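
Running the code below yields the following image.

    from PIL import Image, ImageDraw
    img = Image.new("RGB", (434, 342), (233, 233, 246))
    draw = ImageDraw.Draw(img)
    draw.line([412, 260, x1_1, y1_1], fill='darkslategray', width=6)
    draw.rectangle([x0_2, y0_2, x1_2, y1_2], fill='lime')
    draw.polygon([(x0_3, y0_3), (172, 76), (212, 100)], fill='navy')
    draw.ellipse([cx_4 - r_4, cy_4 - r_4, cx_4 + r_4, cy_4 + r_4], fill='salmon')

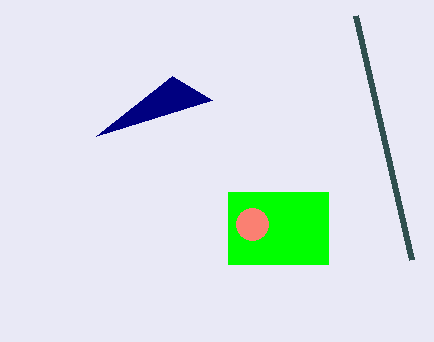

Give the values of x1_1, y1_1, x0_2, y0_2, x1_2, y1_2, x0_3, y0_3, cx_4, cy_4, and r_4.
x1_1 = 356
y1_1 = 16
x0_2 = 228
y0_2 = 192
x1_2 = 328
y1_2 = 264
x0_3 = 96
y0_3 = 136
cx_4 = 252
cy_4 = 224
r_4 = 16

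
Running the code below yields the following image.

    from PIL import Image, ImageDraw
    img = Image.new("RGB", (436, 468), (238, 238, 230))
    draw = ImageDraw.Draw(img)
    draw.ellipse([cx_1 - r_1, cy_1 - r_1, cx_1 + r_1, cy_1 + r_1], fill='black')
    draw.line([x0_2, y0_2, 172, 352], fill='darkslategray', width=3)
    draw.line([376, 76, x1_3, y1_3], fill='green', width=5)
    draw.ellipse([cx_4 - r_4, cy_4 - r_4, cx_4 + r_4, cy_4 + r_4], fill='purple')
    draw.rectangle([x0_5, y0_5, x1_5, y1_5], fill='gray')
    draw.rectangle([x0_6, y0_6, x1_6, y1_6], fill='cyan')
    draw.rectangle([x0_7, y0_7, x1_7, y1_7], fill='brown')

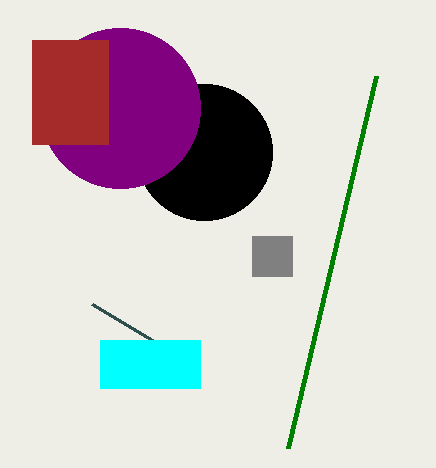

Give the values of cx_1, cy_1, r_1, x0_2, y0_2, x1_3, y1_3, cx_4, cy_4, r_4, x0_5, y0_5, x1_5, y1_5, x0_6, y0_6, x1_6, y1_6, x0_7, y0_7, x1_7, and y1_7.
cx_1 = 204; cy_1 = 152; r_1 = 68; x0_2 = 92; y0_2 = 304; x1_3 = 288; y1_3 = 448; cx_4 = 120; cy_4 = 108; r_4 = 80; x0_5 = 252; y0_5 = 236; x1_5 = 292; y1_5 = 276; x0_6 = 100; y0_6 = 340; x1_6 = 200; y1_6 = 388; x0_7 = 32; y0_7 = 40; x1_7 = 108; y1_7 = 144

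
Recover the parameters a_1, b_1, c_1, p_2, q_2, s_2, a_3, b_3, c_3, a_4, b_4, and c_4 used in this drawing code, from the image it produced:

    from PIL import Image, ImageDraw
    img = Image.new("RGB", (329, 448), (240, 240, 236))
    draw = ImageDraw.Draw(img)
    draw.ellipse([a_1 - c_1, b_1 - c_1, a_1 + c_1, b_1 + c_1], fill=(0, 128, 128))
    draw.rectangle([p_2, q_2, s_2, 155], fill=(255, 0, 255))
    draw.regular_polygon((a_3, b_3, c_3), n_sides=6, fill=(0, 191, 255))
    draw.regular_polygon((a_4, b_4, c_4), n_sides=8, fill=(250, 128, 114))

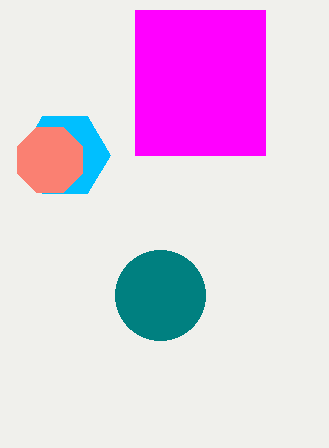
a_1 = 160; b_1 = 295; c_1 = 45; p_2 = 135; q_2 = 10; s_2 = 265; a_3 = 65; b_3 = 155; c_3 = 45; a_4 = 50; b_4 = 160; c_4 = 35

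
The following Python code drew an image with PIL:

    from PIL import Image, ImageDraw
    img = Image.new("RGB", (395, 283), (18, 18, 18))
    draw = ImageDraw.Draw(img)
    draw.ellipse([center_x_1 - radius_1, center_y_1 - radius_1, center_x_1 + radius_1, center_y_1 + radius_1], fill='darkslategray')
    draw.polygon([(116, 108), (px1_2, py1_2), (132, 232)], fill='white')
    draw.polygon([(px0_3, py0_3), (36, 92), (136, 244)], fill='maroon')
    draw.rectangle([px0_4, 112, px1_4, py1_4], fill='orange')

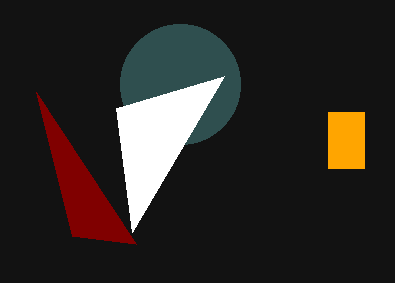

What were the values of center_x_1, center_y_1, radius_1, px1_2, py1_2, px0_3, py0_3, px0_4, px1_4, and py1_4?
center_x_1 = 180
center_y_1 = 84
radius_1 = 60
px1_2 = 224
py1_2 = 76
px0_3 = 72
py0_3 = 236
px0_4 = 328
px1_4 = 364
py1_4 = 168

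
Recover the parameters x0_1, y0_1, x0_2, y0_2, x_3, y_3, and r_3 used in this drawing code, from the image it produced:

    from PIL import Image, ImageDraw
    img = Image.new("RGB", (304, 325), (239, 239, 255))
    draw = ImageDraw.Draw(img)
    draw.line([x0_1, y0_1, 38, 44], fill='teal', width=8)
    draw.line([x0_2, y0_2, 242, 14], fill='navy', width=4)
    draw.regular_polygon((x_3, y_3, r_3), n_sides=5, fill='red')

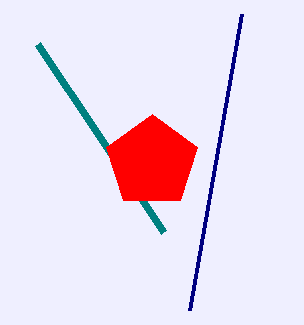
x0_1 = 164
y0_1 = 232
x0_2 = 190
y0_2 = 310
x_3 = 152
y_3 = 162
r_3 = 48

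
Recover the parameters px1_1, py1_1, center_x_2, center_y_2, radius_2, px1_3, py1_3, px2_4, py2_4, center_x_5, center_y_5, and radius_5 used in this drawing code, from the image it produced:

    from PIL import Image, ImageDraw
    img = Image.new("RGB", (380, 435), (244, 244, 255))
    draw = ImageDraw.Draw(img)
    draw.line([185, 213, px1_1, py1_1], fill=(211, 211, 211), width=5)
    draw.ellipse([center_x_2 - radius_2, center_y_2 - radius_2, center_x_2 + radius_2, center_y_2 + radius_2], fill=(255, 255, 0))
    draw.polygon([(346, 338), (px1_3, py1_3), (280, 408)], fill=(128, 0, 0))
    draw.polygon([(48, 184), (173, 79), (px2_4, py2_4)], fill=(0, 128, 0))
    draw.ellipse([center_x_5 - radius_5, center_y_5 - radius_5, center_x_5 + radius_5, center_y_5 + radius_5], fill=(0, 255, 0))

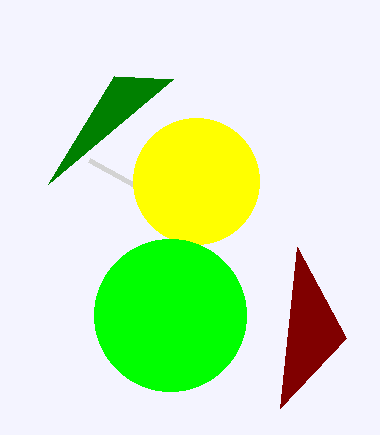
px1_1 = 89, py1_1 = 160, center_x_2 = 196, center_y_2 = 181, radius_2 = 63, px1_3 = 297, py1_3 = 247, px2_4 = 114, py2_4 = 76, center_x_5 = 170, center_y_5 = 315, radius_5 = 76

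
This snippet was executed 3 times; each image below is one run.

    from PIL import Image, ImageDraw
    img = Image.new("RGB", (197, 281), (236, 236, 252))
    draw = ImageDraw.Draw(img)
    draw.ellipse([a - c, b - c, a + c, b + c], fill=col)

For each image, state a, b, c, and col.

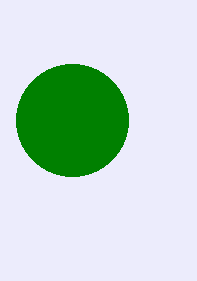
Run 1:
a = 72
b = 120
c = 56
col = 'green'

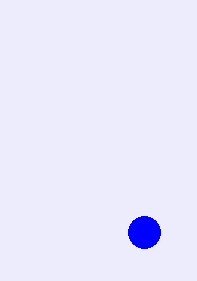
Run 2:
a = 144; b = 232; c = 16; col = 'blue'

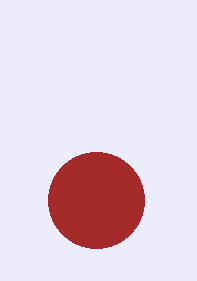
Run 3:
a = 96; b = 200; c = 48; col = 'brown'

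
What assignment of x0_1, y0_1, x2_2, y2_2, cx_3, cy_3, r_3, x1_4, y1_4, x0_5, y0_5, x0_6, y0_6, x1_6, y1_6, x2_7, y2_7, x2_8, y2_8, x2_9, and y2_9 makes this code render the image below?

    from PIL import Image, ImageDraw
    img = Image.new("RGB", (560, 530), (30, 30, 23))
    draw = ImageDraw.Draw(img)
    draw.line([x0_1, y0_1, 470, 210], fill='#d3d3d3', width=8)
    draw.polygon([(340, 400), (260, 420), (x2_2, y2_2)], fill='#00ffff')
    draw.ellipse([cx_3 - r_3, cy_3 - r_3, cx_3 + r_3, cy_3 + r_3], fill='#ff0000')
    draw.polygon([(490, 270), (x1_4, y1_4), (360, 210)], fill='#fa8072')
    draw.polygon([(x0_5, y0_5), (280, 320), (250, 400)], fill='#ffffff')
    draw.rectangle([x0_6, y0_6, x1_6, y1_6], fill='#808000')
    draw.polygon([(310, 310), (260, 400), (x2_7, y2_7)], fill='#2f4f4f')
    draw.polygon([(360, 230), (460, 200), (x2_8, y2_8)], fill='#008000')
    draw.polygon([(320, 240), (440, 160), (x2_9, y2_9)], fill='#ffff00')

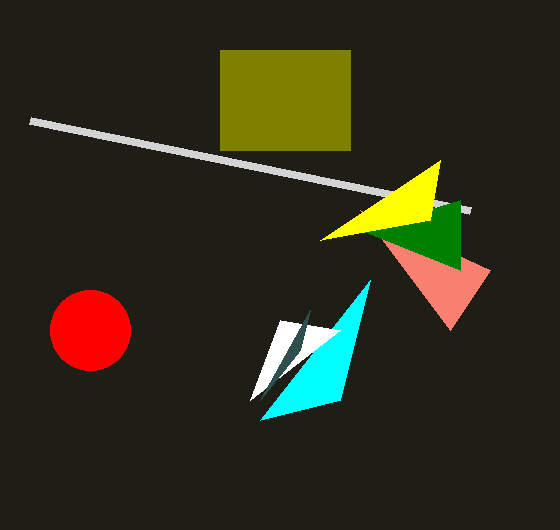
x0_1 = 30; y0_1 = 120; x2_2 = 370; y2_2 = 280; cx_3 = 90; cy_3 = 330; r_3 = 40; x1_4 = 450; y1_4 = 330; x0_5 = 340; y0_5 = 330; x0_6 = 220; y0_6 = 50; x1_6 = 350; y1_6 = 150; x2_7 = 300; y2_7 = 350; x2_8 = 460; y2_8 = 270; x2_9 = 430; y2_9 = 220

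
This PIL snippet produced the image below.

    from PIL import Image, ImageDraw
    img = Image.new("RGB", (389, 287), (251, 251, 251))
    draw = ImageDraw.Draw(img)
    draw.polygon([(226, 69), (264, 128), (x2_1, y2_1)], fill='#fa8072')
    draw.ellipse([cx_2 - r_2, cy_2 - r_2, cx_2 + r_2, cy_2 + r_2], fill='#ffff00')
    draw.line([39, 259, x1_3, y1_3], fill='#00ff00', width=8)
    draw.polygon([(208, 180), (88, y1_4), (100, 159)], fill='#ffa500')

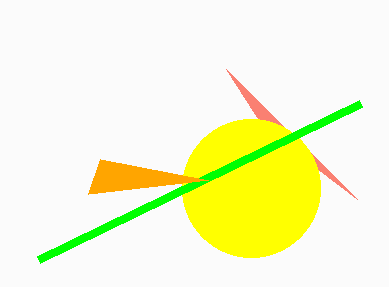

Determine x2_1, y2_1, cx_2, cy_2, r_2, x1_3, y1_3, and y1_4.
x2_1 = 357; y2_1 = 199; cx_2 = 251; cy_2 = 188; r_2 = 69; x1_3 = 361; y1_3 = 103; y1_4 = 194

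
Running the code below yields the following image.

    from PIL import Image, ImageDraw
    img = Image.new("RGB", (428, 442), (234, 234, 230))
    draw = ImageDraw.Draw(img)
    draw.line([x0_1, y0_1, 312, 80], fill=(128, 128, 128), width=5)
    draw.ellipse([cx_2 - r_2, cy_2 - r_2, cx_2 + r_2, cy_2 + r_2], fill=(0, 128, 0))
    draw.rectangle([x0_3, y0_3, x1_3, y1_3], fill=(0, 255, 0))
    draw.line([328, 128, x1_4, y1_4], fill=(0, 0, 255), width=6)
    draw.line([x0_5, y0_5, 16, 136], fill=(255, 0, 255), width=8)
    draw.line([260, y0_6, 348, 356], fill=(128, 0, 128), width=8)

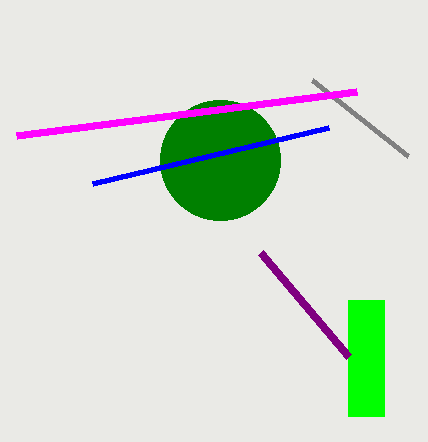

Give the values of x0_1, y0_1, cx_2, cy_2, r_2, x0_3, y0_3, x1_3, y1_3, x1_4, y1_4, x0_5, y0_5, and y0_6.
x0_1 = 408, y0_1 = 156, cx_2 = 220, cy_2 = 160, r_2 = 60, x0_3 = 348, y0_3 = 300, x1_3 = 384, y1_3 = 416, x1_4 = 92, y1_4 = 184, x0_5 = 356, y0_5 = 92, y0_6 = 252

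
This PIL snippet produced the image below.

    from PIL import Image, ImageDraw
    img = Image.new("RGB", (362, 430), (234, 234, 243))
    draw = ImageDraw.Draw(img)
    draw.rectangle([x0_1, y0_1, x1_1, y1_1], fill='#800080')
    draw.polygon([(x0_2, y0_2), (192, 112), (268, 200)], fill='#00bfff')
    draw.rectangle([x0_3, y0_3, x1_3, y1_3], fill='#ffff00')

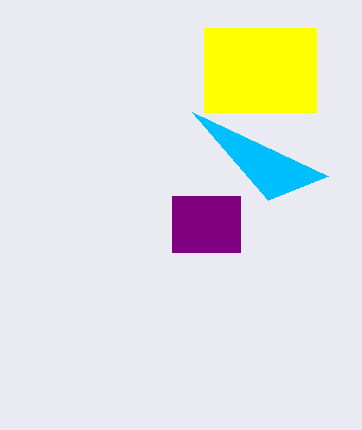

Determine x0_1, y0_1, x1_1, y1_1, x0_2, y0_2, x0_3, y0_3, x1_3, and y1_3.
x0_1 = 172, y0_1 = 196, x1_1 = 240, y1_1 = 252, x0_2 = 328, y0_2 = 176, x0_3 = 204, y0_3 = 28, x1_3 = 316, y1_3 = 112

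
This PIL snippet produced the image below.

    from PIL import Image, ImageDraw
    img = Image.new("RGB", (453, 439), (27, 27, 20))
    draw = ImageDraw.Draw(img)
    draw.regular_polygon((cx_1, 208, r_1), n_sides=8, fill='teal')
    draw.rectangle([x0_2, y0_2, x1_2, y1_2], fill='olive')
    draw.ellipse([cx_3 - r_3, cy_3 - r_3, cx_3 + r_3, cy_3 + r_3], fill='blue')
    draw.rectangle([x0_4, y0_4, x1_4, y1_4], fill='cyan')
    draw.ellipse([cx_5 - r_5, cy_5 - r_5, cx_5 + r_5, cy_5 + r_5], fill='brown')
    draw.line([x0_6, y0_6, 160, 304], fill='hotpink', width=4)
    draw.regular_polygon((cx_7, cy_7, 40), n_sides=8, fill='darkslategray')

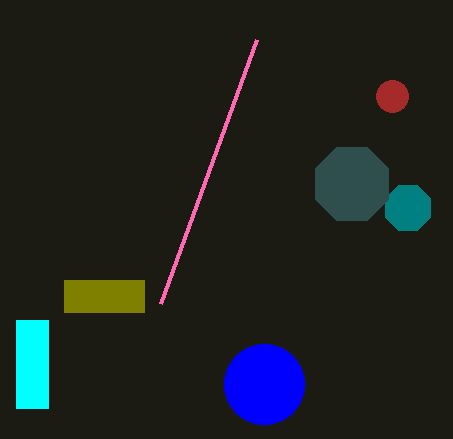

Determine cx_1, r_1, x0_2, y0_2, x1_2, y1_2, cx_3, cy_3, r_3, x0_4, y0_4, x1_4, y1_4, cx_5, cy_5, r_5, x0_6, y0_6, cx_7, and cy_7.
cx_1 = 408; r_1 = 24; x0_2 = 64; y0_2 = 280; x1_2 = 144; y1_2 = 312; cx_3 = 264; cy_3 = 384; r_3 = 40; x0_4 = 16; y0_4 = 320; x1_4 = 48; y1_4 = 408; cx_5 = 392; cy_5 = 96; r_5 = 16; x0_6 = 256; y0_6 = 40; cx_7 = 352; cy_7 = 184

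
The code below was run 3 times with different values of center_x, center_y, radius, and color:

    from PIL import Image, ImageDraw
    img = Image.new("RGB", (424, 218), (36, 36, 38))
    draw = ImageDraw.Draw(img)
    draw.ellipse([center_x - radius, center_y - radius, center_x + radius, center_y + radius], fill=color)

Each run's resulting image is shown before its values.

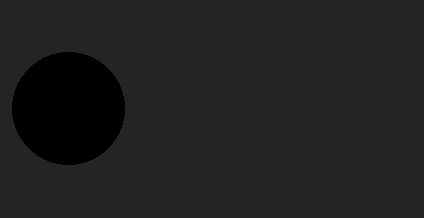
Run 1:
center_x = 68
center_y = 108
radius = 56
color = 'black'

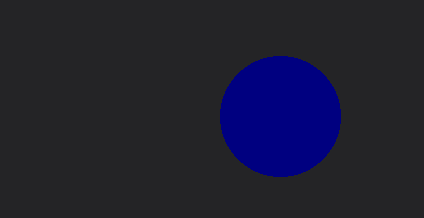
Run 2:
center_x = 280; center_y = 116; radius = 60; color = 'navy'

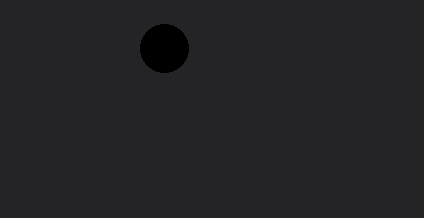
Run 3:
center_x = 164
center_y = 48
radius = 24
color = 'black'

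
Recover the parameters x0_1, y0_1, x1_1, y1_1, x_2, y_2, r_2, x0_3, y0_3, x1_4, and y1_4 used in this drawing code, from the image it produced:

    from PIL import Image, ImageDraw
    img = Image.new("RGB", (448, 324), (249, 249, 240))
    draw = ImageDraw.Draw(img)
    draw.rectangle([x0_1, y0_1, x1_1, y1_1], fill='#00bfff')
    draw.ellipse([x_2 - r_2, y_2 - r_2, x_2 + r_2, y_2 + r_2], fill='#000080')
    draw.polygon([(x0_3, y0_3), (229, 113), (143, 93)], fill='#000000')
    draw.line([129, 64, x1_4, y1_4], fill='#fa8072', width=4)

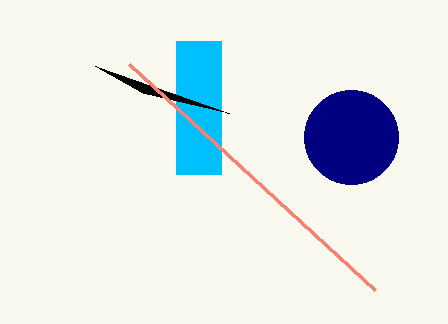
x0_1 = 176, y0_1 = 41, x1_1 = 221, y1_1 = 174, x_2 = 351, y_2 = 137, r_2 = 47, x0_3 = 95, y0_3 = 66, x1_4 = 375, y1_4 = 290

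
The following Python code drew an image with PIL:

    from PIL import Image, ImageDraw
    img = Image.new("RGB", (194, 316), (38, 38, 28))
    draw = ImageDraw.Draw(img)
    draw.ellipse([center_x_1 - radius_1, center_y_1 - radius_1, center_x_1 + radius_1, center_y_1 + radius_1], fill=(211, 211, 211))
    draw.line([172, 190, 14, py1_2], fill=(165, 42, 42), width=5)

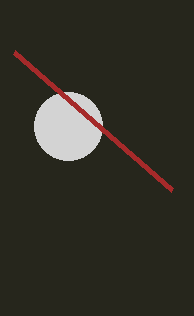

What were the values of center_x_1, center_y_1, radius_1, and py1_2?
center_x_1 = 68, center_y_1 = 126, radius_1 = 34, py1_2 = 52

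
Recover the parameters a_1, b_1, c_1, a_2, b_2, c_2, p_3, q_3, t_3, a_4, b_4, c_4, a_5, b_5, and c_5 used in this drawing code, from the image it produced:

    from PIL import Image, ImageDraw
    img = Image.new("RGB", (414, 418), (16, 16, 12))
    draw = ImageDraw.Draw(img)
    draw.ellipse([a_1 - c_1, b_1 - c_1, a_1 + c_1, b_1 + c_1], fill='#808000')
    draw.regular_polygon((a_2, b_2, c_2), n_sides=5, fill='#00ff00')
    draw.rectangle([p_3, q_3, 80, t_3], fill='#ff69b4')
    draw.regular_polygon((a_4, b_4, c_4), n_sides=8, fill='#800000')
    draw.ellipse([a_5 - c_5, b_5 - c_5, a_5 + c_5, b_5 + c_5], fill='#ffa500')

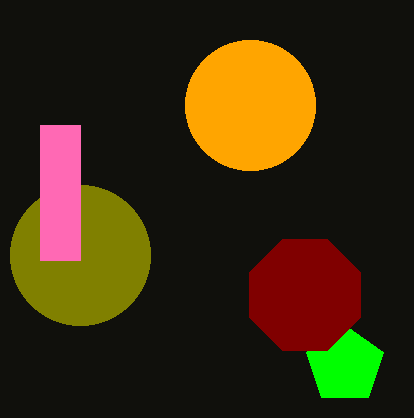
a_1 = 80
b_1 = 255
c_1 = 70
a_2 = 345
b_2 = 365
c_2 = 40
p_3 = 40
q_3 = 125
t_3 = 260
a_4 = 305
b_4 = 295
c_4 = 60
a_5 = 250
b_5 = 105
c_5 = 65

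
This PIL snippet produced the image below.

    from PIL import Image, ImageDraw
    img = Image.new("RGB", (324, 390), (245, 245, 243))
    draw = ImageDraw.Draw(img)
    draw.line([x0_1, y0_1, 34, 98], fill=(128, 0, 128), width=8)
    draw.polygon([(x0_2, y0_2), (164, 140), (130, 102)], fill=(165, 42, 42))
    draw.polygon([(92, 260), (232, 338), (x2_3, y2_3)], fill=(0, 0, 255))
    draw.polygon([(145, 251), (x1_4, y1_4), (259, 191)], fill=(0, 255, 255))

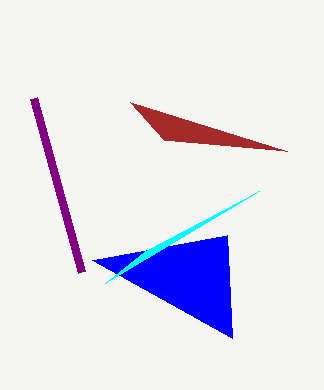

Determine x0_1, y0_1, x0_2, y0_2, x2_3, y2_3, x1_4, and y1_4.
x0_1 = 82; y0_1 = 272; x0_2 = 287; y0_2 = 151; x2_3 = 227; y2_3 = 235; x1_4 = 105; y1_4 = 283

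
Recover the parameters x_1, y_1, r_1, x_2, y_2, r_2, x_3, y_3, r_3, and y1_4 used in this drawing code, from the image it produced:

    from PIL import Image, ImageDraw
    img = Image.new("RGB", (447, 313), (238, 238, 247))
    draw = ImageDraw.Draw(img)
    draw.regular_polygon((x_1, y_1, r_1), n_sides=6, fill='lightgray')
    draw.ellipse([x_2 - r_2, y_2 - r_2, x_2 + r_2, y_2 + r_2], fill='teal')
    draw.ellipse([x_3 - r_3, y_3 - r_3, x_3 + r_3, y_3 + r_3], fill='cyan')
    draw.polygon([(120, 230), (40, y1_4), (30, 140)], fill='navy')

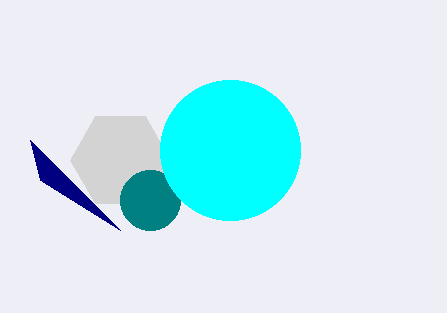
x_1 = 120; y_1 = 160; r_1 = 50; x_2 = 150; y_2 = 200; r_2 = 30; x_3 = 230; y_3 = 150; r_3 = 70; y1_4 = 180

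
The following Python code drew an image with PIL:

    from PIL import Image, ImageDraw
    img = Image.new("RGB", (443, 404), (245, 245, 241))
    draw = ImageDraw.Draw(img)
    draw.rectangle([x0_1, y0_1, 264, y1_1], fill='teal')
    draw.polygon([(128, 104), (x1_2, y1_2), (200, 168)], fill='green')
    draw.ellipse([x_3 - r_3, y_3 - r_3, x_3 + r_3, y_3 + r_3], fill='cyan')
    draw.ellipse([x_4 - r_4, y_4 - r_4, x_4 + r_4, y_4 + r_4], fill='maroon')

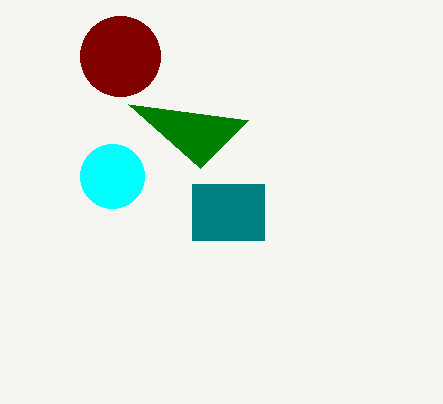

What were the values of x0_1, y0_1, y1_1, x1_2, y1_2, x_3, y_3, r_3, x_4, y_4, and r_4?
x0_1 = 192, y0_1 = 184, y1_1 = 240, x1_2 = 248, y1_2 = 120, x_3 = 112, y_3 = 176, r_3 = 32, x_4 = 120, y_4 = 56, r_4 = 40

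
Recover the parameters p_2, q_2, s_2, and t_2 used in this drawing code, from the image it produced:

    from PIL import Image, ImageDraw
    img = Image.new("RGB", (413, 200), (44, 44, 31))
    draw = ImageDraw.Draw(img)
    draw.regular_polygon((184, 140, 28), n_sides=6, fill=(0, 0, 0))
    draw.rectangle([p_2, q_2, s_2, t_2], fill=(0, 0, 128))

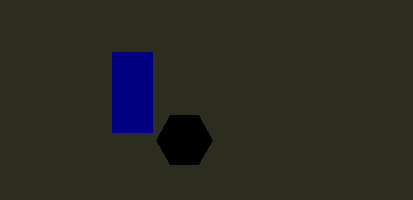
p_2 = 112, q_2 = 52, s_2 = 152, t_2 = 132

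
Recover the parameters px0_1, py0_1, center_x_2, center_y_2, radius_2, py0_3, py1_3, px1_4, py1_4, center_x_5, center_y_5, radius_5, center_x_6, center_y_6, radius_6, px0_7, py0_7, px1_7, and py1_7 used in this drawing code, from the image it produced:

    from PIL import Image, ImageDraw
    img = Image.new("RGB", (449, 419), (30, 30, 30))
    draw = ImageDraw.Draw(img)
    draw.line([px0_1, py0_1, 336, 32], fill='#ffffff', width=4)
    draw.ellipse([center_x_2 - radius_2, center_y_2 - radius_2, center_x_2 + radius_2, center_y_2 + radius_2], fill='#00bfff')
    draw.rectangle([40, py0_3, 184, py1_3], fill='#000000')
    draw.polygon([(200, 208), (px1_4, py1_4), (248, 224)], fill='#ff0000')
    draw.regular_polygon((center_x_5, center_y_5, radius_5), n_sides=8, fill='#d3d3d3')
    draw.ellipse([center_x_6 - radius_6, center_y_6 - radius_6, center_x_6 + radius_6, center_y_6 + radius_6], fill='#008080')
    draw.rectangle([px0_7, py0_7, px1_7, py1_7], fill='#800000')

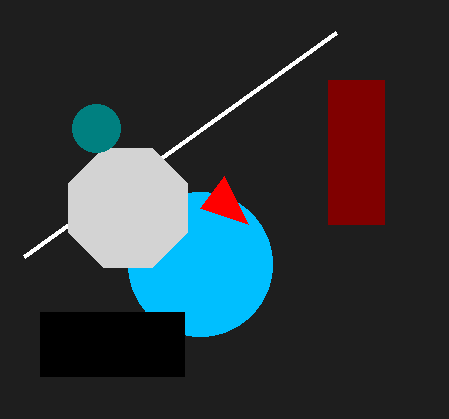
px0_1 = 24
py0_1 = 256
center_x_2 = 200
center_y_2 = 264
radius_2 = 72
py0_3 = 312
py1_3 = 376
px1_4 = 224
py1_4 = 176
center_x_5 = 128
center_y_5 = 208
radius_5 = 64
center_x_6 = 96
center_y_6 = 128
radius_6 = 24
px0_7 = 328
py0_7 = 80
px1_7 = 384
py1_7 = 224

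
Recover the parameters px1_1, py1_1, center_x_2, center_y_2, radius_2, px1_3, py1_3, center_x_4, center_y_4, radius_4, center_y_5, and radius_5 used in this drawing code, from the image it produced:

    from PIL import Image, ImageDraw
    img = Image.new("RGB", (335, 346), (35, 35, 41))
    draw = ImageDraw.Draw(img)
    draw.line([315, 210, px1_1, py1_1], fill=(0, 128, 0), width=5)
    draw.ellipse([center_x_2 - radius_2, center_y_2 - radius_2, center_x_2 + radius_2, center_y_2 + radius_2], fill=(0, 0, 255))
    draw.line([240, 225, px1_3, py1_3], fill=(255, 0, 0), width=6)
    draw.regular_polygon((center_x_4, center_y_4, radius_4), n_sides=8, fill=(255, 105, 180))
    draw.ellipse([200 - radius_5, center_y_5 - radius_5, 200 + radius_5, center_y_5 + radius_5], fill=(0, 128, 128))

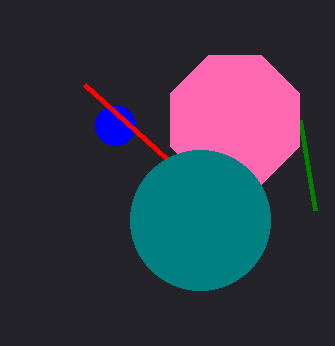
px1_1 = 300
py1_1 = 120
center_x_2 = 115
center_y_2 = 125
radius_2 = 20
px1_3 = 85
py1_3 = 85
center_x_4 = 235
center_y_4 = 120
radius_4 = 70
center_y_5 = 220
radius_5 = 70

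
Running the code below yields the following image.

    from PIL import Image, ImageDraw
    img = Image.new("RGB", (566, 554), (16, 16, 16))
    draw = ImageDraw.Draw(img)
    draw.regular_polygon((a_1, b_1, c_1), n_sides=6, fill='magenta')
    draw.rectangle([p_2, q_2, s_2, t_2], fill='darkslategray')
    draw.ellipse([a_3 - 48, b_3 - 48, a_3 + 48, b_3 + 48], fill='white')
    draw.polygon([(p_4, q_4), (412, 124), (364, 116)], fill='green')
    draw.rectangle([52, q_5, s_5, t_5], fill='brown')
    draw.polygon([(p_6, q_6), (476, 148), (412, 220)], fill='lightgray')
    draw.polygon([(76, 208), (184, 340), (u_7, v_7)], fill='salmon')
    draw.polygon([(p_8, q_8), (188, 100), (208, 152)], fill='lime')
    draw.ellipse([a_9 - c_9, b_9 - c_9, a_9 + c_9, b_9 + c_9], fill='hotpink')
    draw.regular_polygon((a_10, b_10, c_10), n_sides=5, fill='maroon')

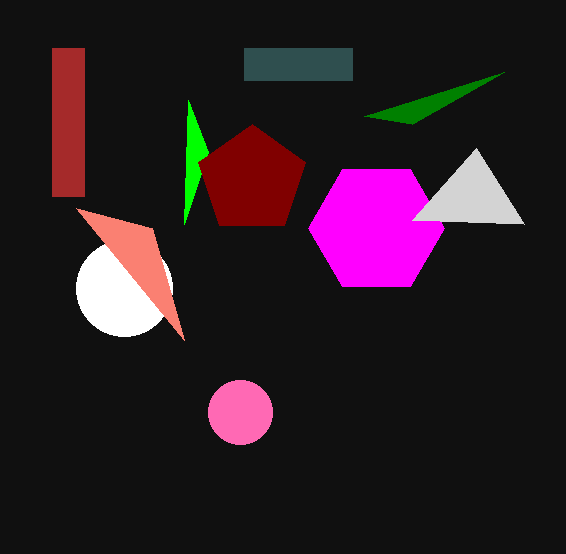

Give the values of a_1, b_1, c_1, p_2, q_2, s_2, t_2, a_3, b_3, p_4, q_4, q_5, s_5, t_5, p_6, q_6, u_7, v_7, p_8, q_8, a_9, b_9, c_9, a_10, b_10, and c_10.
a_1 = 376
b_1 = 228
c_1 = 68
p_2 = 244
q_2 = 48
s_2 = 352
t_2 = 80
a_3 = 124
b_3 = 288
p_4 = 504
q_4 = 72
q_5 = 48
s_5 = 84
t_5 = 196
p_6 = 524
q_6 = 224
u_7 = 152
v_7 = 228
p_8 = 184
q_8 = 224
a_9 = 240
b_9 = 412
c_9 = 32
a_10 = 252
b_10 = 180
c_10 = 56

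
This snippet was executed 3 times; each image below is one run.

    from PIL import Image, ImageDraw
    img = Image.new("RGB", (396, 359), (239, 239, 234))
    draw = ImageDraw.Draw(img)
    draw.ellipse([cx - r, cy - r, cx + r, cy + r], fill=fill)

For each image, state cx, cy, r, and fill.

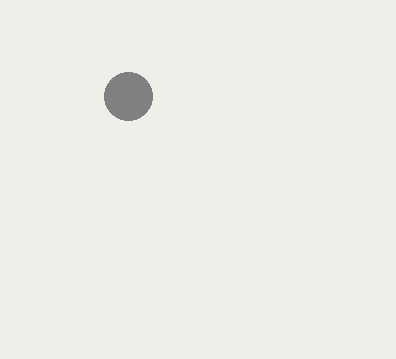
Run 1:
cx = 128, cy = 96, r = 24, fill = 'gray'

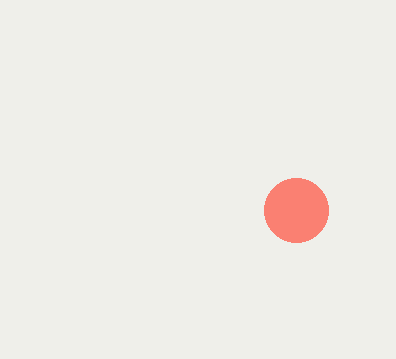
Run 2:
cx = 296; cy = 210; r = 32; fill = 'salmon'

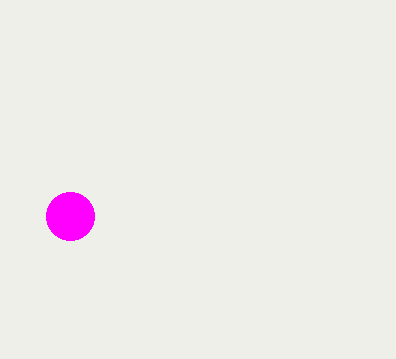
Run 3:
cx = 70
cy = 216
r = 24
fill = 'magenta'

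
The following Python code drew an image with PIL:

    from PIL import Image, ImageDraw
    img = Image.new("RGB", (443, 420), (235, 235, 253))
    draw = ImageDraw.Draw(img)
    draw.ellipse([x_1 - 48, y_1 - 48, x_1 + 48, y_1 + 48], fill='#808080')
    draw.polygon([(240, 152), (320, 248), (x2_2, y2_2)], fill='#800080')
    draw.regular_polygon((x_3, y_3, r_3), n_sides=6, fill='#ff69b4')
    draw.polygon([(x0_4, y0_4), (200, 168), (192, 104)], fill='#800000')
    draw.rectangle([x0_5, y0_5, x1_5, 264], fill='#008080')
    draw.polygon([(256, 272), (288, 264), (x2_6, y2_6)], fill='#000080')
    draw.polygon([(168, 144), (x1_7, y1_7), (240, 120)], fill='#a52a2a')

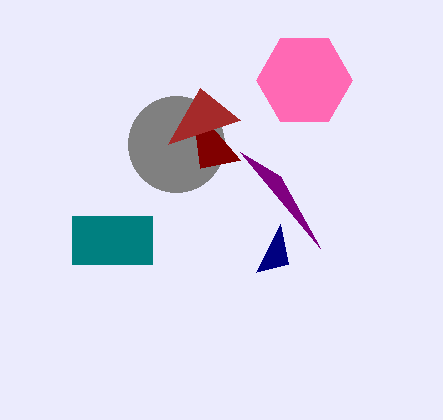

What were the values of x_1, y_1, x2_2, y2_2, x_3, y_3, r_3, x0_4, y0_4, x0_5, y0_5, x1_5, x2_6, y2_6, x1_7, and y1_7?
x_1 = 176, y_1 = 144, x2_2 = 280, y2_2 = 176, x_3 = 304, y_3 = 80, r_3 = 48, x0_4 = 240, y0_4 = 160, x0_5 = 72, y0_5 = 216, x1_5 = 152, x2_6 = 280, y2_6 = 224, x1_7 = 200, y1_7 = 88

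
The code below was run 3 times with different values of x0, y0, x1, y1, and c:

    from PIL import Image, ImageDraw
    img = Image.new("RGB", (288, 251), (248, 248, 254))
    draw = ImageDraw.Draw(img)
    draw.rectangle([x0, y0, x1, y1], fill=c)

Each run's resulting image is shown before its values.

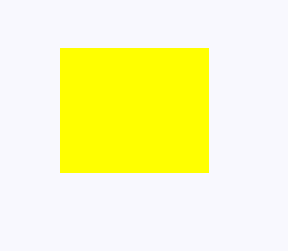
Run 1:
x0 = 60; y0 = 48; x1 = 208; y1 = 172; c = 'yellow'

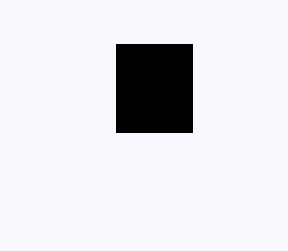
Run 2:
x0 = 116, y0 = 44, x1 = 192, y1 = 132, c = 'black'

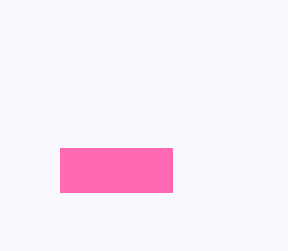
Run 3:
x0 = 60
y0 = 148
x1 = 172
y1 = 192
c = 'hotpink'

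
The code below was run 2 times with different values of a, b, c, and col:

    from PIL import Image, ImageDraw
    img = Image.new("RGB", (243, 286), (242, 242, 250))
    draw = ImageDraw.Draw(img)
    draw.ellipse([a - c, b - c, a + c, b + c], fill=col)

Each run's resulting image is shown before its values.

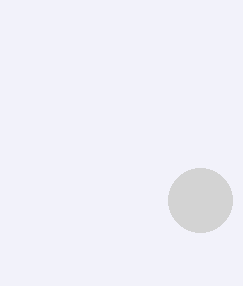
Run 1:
a = 200
b = 200
c = 32
col = 'lightgray'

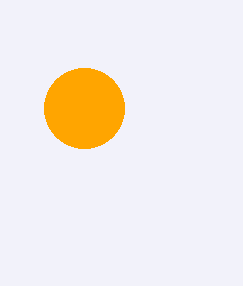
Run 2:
a = 84, b = 108, c = 40, col = 'orange'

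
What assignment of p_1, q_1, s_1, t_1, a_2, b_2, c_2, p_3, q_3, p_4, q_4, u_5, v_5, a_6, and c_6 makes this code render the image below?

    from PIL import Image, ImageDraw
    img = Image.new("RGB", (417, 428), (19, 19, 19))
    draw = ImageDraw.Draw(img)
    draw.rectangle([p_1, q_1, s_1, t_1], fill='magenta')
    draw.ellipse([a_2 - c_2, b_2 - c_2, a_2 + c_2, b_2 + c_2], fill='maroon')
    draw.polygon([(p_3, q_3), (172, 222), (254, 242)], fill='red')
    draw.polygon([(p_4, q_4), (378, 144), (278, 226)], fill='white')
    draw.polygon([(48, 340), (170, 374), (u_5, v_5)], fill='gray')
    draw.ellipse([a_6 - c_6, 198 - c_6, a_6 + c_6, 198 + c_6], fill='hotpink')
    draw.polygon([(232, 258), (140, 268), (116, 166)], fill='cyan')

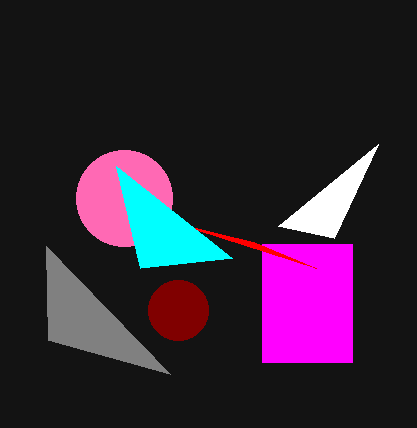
p_1 = 262
q_1 = 244
s_1 = 352
t_1 = 362
a_2 = 178
b_2 = 310
c_2 = 30
p_3 = 316
q_3 = 268
p_4 = 334
q_4 = 238
u_5 = 46
v_5 = 246
a_6 = 124
c_6 = 48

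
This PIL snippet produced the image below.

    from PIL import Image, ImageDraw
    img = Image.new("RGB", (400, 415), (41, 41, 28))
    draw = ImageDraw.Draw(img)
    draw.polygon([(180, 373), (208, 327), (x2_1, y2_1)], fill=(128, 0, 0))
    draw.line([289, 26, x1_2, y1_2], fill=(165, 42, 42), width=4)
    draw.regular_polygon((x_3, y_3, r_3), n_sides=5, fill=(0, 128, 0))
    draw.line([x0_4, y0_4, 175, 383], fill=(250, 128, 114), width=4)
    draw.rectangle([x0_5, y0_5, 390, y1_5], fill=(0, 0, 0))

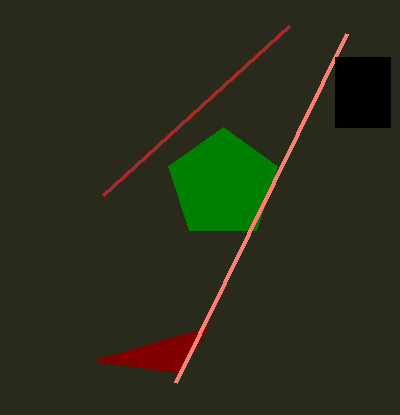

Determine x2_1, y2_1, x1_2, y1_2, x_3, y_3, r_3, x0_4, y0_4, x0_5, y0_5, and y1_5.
x2_1 = 92, y2_1 = 361, x1_2 = 103, y1_2 = 195, x_3 = 223, y_3 = 184, r_3 = 57, x0_4 = 346, y0_4 = 34, x0_5 = 335, y0_5 = 57, y1_5 = 127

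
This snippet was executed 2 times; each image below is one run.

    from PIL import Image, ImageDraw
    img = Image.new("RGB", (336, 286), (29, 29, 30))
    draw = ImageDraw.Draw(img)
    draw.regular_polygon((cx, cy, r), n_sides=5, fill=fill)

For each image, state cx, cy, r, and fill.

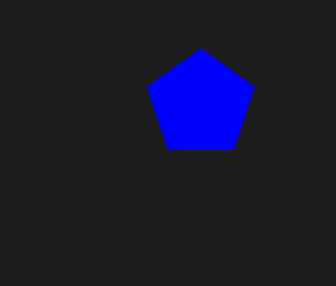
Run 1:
cx = 200
cy = 104
r = 56
fill = 'blue'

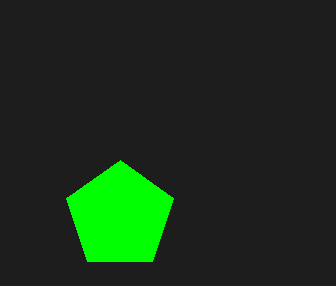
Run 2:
cx = 120
cy = 216
r = 56
fill = 'lime'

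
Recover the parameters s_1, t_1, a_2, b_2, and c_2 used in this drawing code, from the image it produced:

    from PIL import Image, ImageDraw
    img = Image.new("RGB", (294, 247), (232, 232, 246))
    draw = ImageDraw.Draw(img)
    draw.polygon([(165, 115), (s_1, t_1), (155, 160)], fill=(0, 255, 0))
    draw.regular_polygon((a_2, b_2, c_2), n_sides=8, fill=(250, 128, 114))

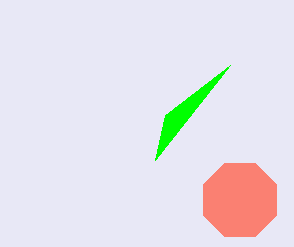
s_1 = 230
t_1 = 65
a_2 = 240
b_2 = 200
c_2 = 40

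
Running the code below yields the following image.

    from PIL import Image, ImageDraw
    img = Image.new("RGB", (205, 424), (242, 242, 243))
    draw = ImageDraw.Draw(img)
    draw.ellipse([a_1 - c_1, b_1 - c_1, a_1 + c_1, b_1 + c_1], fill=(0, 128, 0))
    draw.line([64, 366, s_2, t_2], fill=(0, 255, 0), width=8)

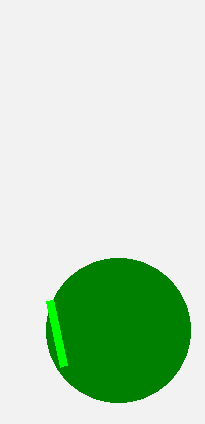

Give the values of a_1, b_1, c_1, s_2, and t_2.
a_1 = 118, b_1 = 330, c_1 = 72, s_2 = 50, t_2 = 300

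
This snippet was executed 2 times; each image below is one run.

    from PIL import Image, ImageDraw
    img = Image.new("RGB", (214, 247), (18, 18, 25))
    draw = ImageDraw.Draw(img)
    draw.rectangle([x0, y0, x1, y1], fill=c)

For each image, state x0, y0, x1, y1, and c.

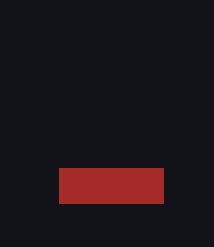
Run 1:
x0 = 59, y0 = 168, x1 = 163, y1 = 203, c = 'brown'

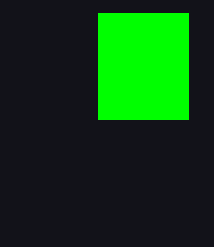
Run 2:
x0 = 98
y0 = 13
x1 = 188
y1 = 119
c = 'lime'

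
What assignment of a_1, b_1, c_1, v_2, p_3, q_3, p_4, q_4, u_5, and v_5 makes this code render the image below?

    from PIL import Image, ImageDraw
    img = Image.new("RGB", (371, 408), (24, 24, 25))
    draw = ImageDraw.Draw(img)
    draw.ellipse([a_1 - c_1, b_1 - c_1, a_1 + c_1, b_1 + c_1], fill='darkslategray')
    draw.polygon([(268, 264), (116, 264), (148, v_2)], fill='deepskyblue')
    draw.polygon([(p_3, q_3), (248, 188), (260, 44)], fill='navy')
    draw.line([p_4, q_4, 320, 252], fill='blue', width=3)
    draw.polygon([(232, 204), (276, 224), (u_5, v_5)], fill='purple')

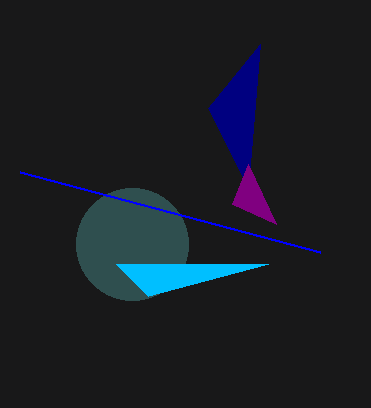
a_1 = 132
b_1 = 244
c_1 = 56
v_2 = 296
p_3 = 208
q_3 = 108
p_4 = 20
q_4 = 172
u_5 = 248
v_5 = 164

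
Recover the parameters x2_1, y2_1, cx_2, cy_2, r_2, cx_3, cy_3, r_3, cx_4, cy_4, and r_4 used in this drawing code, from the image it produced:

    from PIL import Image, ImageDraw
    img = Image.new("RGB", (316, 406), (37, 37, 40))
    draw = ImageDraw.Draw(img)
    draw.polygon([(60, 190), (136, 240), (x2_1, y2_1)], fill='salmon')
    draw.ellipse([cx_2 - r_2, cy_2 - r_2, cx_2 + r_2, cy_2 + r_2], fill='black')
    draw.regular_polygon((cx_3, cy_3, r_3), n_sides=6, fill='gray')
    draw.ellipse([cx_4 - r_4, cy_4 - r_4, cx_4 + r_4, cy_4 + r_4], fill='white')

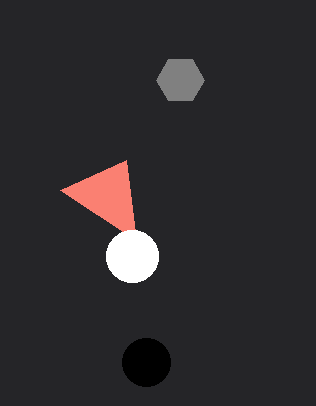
x2_1 = 126, y2_1 = 160, cx_2 = 146, cy_2 = 362, r_2 = 24, cx_3 = 180, cy_3 = 80, r_3 = 24, cx_4 = 132, cy_4 = 256, r_4 = 26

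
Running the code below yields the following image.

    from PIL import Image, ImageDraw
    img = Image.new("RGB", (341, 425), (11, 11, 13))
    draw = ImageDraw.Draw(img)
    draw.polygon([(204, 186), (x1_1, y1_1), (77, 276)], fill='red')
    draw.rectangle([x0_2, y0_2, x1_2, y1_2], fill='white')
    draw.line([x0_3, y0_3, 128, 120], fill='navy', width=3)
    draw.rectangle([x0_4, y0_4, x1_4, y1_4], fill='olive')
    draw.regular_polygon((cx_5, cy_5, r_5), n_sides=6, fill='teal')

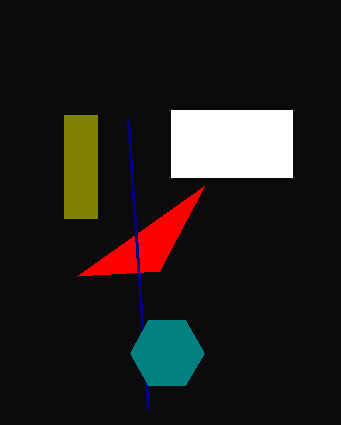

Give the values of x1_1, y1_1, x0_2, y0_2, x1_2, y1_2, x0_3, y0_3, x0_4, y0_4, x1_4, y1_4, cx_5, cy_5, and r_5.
x1_1 = 159; y1_1 = 271; x0_2 = 171; y0_2 = 110; x1_2 = 292; y1_2 = 177; x0_3 = 148; y0_3 = 409; x0_4 = 64; y0_4 = 115; x1_4 = 97; y1_4 = 218; cx_5 = 167; cy_5 = 353; r_5 = 37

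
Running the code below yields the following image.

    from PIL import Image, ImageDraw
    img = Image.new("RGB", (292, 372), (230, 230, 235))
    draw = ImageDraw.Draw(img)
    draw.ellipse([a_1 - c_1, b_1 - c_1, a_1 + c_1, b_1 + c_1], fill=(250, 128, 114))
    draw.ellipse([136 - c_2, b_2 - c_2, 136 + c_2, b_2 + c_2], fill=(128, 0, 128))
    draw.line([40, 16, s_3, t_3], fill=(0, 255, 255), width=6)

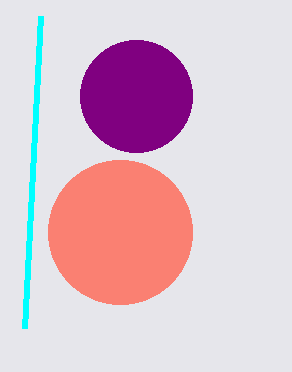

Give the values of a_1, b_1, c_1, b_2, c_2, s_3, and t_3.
a_1 = 120
b_1 = 232
c_1 = 72
b_2 = 96
c_2 = 56
s_3 = 24
t_3 = 328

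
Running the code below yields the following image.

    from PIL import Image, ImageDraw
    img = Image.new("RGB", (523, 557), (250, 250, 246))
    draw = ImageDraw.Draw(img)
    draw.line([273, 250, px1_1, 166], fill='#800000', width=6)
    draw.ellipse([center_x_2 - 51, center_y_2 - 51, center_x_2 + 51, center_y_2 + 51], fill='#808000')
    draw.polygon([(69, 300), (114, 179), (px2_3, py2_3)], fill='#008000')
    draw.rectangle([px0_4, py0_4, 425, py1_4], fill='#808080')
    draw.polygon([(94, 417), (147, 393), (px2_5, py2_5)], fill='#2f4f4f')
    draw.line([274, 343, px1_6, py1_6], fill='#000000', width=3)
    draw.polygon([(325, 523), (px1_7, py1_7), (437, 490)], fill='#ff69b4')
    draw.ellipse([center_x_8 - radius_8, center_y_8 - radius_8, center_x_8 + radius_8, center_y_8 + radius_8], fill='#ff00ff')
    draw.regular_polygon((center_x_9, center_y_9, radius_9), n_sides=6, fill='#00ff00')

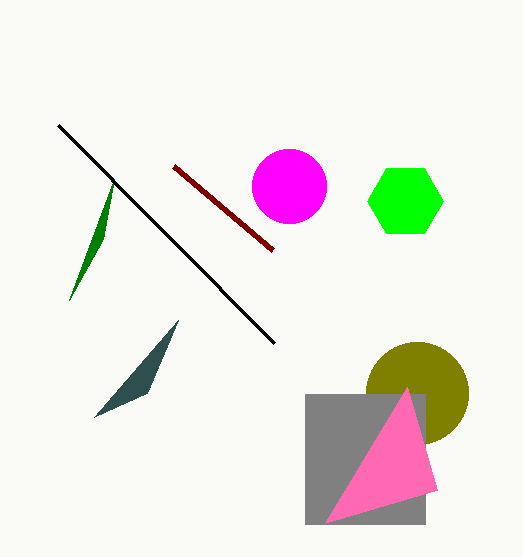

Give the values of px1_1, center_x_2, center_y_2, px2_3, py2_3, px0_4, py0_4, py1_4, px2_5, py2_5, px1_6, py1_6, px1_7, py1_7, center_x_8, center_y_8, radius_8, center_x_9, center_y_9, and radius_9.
px1_1 = 174
center_x_2 = 417
center_y_2 = 393
px2_3 = 103
py2_3 = 239
px0_4 = 305
py0_4 = 394
py1_4 = 524
px2_5 = 178
py2_5 = 320
px1_6 = 58
py1_6 = 125
px1_7 = 407
py1_7 = 387
center_x_8 = 289
center_y_8 = 186
radius_8 = 37
center_x_9 = 405
center_y_9 = 201
radius_9 = 38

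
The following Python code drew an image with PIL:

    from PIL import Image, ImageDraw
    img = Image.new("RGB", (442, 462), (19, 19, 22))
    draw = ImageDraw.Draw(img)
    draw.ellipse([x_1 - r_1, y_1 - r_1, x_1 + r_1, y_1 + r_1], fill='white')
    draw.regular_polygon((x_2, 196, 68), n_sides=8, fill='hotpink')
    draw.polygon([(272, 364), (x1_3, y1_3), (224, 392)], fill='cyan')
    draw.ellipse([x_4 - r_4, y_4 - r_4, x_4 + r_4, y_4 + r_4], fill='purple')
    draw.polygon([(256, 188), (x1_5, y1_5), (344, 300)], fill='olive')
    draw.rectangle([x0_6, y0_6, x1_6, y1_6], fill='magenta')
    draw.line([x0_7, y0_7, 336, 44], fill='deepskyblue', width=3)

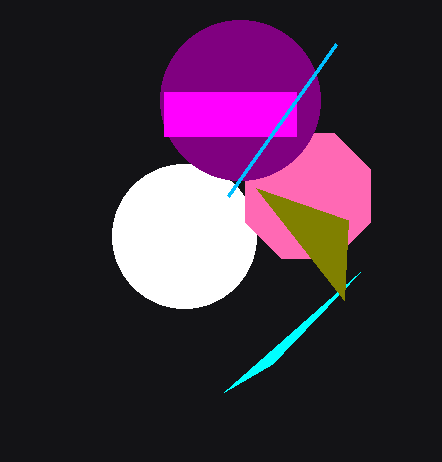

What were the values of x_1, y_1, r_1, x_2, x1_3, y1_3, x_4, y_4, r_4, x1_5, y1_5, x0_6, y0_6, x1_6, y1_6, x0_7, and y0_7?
x_1 = 184
y_1 = 236
r_1 = 72
x_2 = 308
x1_3 = 360
y1_3 = 272
x_4 = 240
y_4 = 100
r_4 = 80
x1_5 = 348
y1_5 = 220
x0_6 = 164
y0_6 = 92
x1_6 = 296
y1_6 = 136
x0_7 = 228
y0_7 = 196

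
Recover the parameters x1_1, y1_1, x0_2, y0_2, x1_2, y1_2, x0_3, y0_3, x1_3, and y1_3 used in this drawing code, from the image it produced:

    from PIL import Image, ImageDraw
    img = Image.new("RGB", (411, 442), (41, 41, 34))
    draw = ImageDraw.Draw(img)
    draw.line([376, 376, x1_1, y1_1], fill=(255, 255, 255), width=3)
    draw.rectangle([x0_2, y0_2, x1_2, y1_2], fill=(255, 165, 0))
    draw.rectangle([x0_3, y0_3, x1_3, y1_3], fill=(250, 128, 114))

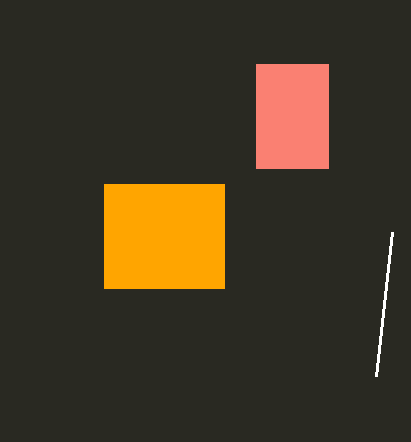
x1_1 = 392; y1_1 = 232; x0_2 = 104; y0_2 = 184; x1_2 = 224; y1_2 = 288; x0_3 = 256; y0_3 = 64; x1_3 = 328; y1_3 = 168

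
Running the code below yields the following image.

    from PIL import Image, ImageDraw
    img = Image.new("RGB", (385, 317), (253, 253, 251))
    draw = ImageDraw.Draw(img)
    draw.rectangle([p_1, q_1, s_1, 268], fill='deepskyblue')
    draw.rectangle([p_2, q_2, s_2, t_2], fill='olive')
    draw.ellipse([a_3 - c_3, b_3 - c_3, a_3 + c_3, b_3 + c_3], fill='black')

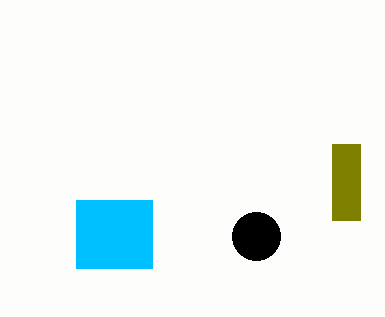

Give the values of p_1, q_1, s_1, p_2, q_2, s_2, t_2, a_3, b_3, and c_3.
p_1 = 76, q_1 = 200, s_1 = 152, p_2 = 332, q_2 = 144, s_2 = 360, t_2 = 220, a_3 = 256, b_3 = 236, c_3 = 24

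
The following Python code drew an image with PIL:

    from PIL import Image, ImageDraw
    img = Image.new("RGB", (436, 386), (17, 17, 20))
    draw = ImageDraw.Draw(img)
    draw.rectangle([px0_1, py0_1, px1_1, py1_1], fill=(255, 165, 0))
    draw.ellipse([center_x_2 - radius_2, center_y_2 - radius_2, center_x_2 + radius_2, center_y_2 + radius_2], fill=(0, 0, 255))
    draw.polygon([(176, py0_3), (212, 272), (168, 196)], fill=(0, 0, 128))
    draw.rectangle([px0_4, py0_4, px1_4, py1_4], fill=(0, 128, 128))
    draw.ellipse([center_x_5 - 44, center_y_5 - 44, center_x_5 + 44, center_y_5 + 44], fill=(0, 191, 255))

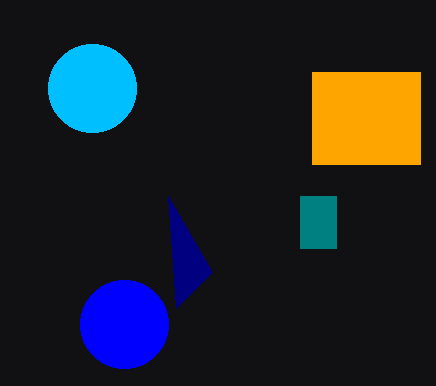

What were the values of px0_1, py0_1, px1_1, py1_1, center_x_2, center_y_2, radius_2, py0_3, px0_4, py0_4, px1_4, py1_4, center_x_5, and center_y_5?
px0_1 = 312; py0_1 = 72; px1_1 = 420; py1_1 = 164; center_x_2 = 124; center_y_2 = 324; radius_2 = 44; py0_3 = 308; px0_4 = 300; py0_4 = 196; px1_4 = 336; py1_4 = 248; center_x_5 = 92; center_y_5 = 88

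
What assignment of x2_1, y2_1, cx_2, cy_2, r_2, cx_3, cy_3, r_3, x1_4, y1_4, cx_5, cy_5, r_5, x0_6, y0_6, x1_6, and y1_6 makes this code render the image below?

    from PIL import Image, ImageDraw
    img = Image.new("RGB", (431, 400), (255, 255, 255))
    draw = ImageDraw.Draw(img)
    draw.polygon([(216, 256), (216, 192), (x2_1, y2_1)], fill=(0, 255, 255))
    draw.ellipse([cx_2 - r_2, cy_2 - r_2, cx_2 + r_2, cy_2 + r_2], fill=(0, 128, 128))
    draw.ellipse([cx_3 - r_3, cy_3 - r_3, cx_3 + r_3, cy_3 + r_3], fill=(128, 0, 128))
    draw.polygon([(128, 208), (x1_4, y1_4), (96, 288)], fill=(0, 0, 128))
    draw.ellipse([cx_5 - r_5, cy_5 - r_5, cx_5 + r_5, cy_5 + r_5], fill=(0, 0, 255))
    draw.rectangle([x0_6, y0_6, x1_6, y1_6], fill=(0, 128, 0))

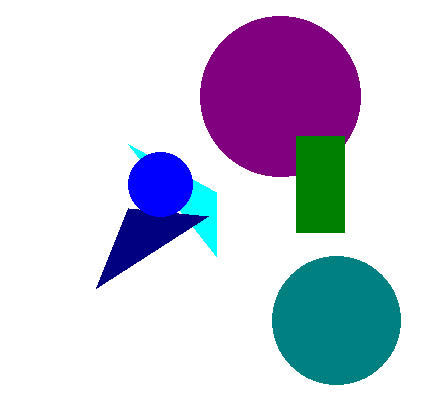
x2_1 = 128
y2_1 = 144
cx_2 = 336
cy_2 = 320
r_2 = 64
cx_3 = 280
cy_3 = 96
r_3 = 80
x1_4 = 208
y1_4 = 216
cx_5 = 160
cy_5 = 184
r_5 = 32
x0_6 = 296
y0_6 = 136
x1_6 = 344
y1_6 = 232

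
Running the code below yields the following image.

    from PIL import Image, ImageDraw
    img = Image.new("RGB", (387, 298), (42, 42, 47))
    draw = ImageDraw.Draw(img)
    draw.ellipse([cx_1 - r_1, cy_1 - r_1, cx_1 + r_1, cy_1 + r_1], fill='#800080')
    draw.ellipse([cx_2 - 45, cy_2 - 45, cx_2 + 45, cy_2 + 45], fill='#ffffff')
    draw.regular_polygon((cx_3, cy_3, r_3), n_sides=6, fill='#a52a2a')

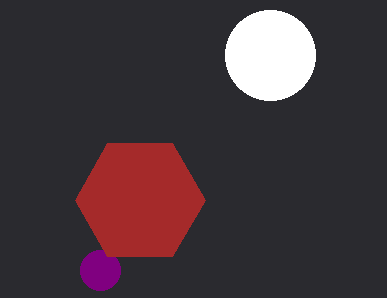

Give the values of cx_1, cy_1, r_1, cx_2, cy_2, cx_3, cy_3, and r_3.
cx_1 = 100
cy_1 = 270
r_1 = 20
cx_2 = 270
cy_2 = 55
cx_3 = 140
cy_3 = 200
r_3 = 65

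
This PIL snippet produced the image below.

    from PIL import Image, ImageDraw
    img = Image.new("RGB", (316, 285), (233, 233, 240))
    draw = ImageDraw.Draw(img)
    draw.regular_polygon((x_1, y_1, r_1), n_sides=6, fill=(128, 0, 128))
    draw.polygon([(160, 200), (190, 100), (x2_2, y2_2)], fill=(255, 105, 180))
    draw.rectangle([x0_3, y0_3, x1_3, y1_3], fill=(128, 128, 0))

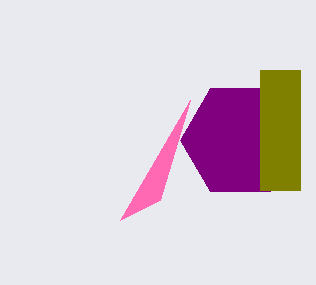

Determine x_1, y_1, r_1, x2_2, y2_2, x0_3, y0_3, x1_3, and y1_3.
x_1 = 240
y_1 = 140
r_1 = 60
x2_2 = 120
y2_2 = 220
x0_3 = 260
y0_3 = 70
x1_3 = 300
y1_3 = 190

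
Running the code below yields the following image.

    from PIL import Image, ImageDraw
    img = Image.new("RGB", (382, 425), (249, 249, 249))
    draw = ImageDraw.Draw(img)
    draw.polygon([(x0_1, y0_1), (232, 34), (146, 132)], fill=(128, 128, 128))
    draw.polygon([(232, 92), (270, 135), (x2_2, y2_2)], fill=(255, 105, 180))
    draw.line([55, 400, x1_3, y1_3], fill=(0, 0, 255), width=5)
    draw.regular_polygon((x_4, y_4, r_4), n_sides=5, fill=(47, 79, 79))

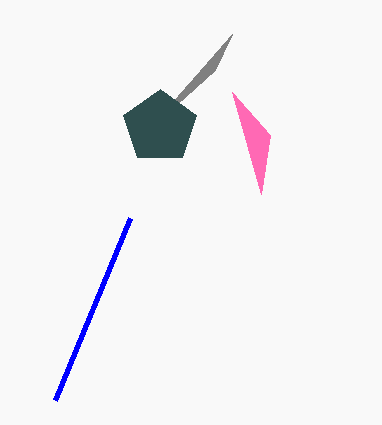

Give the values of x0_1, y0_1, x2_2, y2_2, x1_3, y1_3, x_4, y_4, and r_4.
x0_1 = 215
y0_1 = 70
x2_2 = 261
y2_2 = 194
x1_3 = 130
y1_3 = 218
x_4 = 160
y_4 = 127
r_4 = 38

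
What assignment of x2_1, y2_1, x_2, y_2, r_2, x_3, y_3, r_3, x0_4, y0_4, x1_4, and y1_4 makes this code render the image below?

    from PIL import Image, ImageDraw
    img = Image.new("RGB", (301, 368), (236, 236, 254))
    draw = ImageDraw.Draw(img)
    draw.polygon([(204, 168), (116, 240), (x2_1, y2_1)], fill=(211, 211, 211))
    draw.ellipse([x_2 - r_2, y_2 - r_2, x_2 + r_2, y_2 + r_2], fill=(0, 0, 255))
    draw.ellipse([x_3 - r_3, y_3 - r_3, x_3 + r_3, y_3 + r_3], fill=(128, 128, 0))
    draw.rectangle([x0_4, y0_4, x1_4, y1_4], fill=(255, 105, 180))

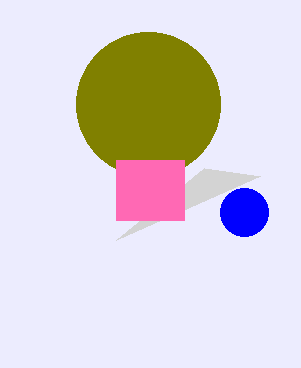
x2_1 = 260
y2_1 = 176
x_2 = 244
y_2 = 212
r_2 = 24
x_3 = 148
y_3 = 104
r_3 = 72
x0_4 = 116
y0_4 = 160
x1_4 = 184
y1_4 = 220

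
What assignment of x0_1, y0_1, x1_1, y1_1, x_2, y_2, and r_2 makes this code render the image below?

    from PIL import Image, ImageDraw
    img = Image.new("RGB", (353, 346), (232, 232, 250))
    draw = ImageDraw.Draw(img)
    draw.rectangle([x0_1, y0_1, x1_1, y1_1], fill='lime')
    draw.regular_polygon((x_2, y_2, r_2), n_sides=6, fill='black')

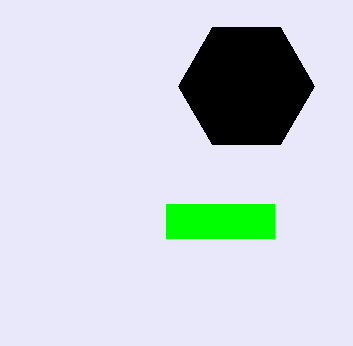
x0_1 = 166, y0_1 = 204, x1_1 = 274, y1_1 = 238, x_2 = 246, y_2 = 86, r_2 = 68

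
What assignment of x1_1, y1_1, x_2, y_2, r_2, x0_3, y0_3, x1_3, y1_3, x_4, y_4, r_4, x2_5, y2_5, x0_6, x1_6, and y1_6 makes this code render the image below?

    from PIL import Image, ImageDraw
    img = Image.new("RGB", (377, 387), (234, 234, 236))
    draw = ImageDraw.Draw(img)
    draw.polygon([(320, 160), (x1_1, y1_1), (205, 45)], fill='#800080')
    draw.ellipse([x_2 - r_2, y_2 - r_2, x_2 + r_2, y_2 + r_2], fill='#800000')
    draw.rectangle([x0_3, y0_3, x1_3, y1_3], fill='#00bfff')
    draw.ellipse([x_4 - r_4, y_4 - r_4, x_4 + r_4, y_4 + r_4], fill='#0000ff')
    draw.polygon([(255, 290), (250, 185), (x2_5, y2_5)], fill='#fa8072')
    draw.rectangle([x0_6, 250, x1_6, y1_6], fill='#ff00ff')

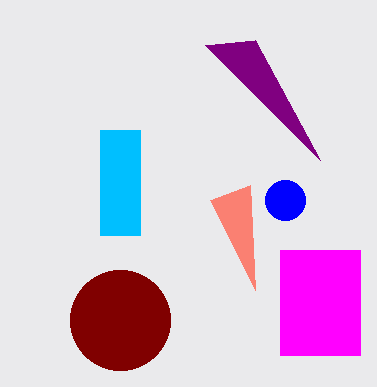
x1_1 = 255, y1_1 = 40, x_2 = 120, y_2 = 320, r_2 = 50, x0_3 = 100, y0_3 = 130, x1_3 = 140, y1_3 = 235, x_4 = 285, y_4 = 200, r_4 = 20, x2_5 = 210, y2_5 = 200, x0_6 = 280, x1_6 = 360, y1_6 = 355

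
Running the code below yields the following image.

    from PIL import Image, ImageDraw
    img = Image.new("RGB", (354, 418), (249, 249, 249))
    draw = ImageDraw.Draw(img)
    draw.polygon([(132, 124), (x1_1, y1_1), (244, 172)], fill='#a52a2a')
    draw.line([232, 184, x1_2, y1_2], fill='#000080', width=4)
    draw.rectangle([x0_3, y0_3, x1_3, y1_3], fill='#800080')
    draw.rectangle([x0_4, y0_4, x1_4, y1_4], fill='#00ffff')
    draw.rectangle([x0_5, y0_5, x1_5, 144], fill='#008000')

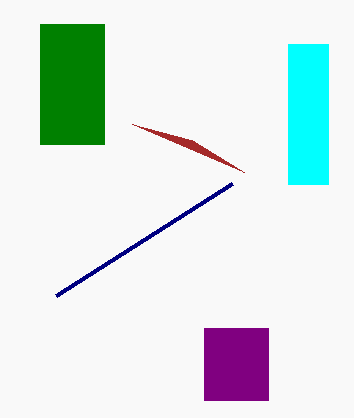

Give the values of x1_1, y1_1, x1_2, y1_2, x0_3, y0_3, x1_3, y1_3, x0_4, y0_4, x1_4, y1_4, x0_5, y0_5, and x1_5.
x1_1 = 192, y1_1 = 140, x1_2 = 56, y1_2 = 296, x0_3 = 204, y0_3 = 328, x1_3 = 268, y1_3 = 400, x0_4 = 288, y0_4 = 44, x1_4 = 328, y1_4 = 184, x0_5 = 40, y0_5 = 24, x1_5 = 104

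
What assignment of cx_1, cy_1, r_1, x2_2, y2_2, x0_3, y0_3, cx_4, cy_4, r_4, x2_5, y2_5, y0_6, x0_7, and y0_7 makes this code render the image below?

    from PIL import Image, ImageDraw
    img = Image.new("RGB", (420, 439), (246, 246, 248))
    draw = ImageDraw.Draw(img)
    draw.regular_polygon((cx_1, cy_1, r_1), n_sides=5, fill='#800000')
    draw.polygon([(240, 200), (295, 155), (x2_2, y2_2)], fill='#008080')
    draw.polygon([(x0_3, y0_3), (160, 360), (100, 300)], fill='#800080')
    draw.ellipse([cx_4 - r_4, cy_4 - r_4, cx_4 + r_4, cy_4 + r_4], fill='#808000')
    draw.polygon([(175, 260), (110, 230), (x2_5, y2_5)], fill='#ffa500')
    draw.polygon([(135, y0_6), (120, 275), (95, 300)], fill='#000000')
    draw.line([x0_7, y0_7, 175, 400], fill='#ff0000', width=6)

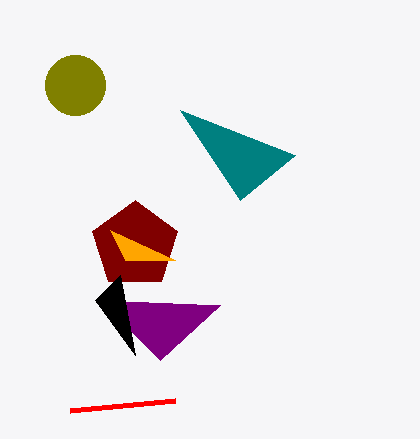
cx_1 = 135; cy_1 = 245; r_1 = 45; x2_2 = 180; y2_2 = 110; x0_3 = 220; y0_3 = 305; cx_4 = 75; cy_4 = 85; r_4 = 30; x2_5 = 125; y2_5 = 260; y0_6 = 355; x0_7 = 70; y0_7 = 410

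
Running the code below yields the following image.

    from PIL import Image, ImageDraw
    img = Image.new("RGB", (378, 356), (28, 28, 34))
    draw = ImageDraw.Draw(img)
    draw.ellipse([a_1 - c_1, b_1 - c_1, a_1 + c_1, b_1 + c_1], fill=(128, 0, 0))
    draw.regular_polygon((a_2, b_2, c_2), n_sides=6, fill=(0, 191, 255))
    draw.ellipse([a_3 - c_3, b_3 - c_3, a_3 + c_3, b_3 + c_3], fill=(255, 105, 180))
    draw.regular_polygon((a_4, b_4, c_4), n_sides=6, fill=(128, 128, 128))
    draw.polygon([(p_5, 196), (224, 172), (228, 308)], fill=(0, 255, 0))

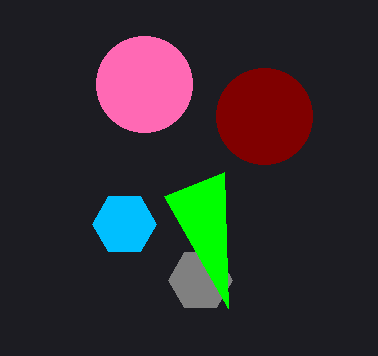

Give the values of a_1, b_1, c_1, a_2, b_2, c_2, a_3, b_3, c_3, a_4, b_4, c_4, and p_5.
a_1 = 264
b_1 = 116
c_1 = 48
a_2 = 124
b_2 = 224
c_2 = 32
a_3 = 144
b_3 = 84
c_3 = 48
a_4 = 200
b_4 = 280
c_4 = 32
p_5 = 164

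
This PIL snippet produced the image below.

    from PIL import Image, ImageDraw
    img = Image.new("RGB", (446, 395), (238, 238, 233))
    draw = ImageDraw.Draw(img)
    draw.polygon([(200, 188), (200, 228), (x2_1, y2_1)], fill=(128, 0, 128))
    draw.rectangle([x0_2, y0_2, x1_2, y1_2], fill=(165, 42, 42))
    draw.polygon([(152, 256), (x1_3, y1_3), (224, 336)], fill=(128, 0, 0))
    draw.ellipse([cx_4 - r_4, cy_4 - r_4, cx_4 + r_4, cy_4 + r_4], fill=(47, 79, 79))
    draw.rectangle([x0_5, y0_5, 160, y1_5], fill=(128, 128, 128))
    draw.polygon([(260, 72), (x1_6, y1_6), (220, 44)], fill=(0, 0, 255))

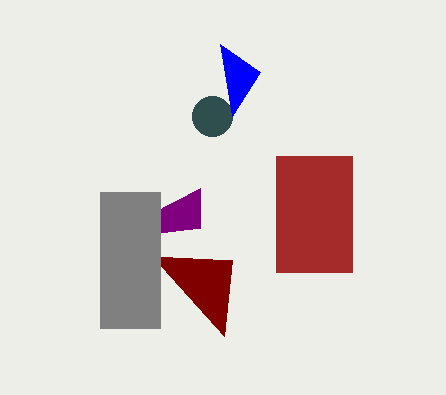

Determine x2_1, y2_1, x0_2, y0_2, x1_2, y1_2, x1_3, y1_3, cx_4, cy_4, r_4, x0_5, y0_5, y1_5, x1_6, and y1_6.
x2_1 = 100; y2_1 = 240; x0_2 = 276; y0_2 = 156; x1_2 = 352; y1_2 = 272; x1_3 = 232; y1_3 = 260; cx_4 = 212; cy_4 = 116; r_4 = 20; x0_5 = 100; y0_5 = 192; y1_5 = 328; x1_6 = 232; y1_6 = 116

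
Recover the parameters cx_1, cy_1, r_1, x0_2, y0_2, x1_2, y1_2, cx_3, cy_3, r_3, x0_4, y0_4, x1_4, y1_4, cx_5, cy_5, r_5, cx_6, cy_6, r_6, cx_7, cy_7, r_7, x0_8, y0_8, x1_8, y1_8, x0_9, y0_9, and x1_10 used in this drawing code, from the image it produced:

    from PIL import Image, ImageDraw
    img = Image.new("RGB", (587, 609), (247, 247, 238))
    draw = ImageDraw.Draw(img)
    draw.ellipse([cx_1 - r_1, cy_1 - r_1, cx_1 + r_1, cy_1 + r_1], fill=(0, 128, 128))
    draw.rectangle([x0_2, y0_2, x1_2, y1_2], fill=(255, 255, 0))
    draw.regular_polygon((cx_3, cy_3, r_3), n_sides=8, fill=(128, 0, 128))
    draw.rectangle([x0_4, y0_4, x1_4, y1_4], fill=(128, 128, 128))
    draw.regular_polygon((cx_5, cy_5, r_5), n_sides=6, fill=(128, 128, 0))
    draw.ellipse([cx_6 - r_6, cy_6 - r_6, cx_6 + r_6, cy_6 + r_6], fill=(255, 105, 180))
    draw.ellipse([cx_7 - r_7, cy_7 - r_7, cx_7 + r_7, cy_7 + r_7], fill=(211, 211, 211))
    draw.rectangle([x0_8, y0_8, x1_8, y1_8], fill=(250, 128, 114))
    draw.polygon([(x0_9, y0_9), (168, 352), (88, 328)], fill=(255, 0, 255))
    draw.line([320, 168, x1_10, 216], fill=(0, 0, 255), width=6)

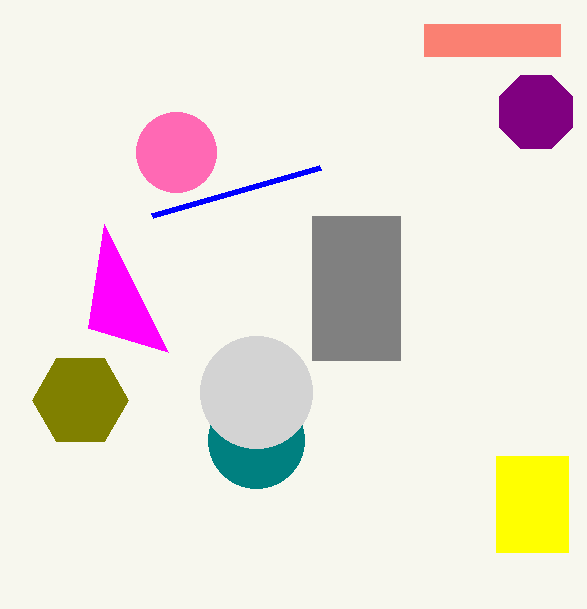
cx_1 = 256; cy_1 = 440; r_1 = 48; x0_2 = 496; y0_2 = 456; x1_2 = 568; y1_2 = 552; cx_3 = 536; cy_3 = 112; r_3 = 40; x0_4 = 312; y0_4 = 216; x1_4 = 400; y1_4 = 360; cx_5 = 80; cy_5 = 400; r_5 = 48; cx_6 = 176; cy_6 = 152; r_6 = 40; cx_7 = 256; cy_7 = 392; r_7 = 56; x0_8 = 424; y0_8 = 24; x1_8 = 560; y1_8 = 56; x0_9 = 104; y0_9 = 224; x1_10 = 152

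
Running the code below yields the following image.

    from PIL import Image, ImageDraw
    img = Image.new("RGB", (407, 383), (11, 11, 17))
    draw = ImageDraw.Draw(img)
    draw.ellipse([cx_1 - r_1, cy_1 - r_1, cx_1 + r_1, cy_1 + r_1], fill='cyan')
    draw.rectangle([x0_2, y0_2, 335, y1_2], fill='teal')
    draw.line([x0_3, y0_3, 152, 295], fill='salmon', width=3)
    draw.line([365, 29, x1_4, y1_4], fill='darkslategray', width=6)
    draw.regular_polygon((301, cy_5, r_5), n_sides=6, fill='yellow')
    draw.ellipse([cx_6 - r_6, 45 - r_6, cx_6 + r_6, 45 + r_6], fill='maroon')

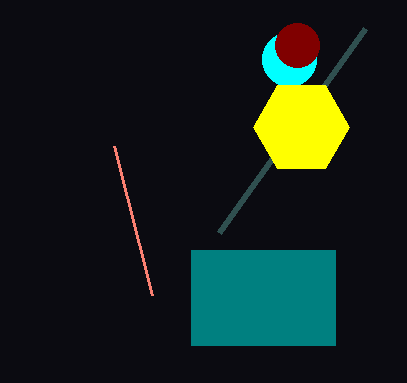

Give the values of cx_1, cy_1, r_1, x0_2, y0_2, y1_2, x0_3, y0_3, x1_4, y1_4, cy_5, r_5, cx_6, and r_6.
cx_1 = 289
cy_1 = 59
r_1 = 27
x0_2 = 191
y0_2 = 250
y1_2 = 345
x0_3 = 114
y0_3 = 146
x1_4 = 219
y1_4 = 233
cy_5 = 127
r_5 = 48
cx_6 = 297
r_6 = 22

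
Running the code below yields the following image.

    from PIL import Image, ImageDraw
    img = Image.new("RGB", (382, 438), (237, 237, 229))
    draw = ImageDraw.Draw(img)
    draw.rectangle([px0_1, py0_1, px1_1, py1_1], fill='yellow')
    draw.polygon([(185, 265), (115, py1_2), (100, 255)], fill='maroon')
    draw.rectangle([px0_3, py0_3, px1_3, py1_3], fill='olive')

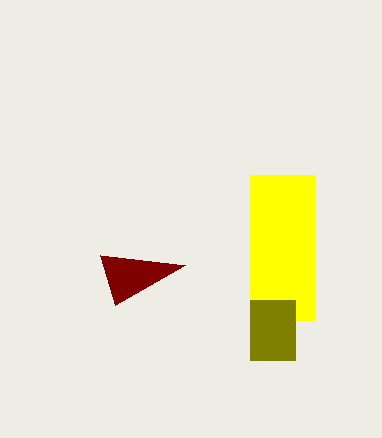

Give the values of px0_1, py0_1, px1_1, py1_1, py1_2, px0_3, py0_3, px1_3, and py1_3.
px0_1 = 250
py0_1 = 175
px1_1 = 315
py1_1 = 320
py1_2 = 305
px0_3 = 250
py0_3 = 300
px1_3 = 295
py1_3 = 360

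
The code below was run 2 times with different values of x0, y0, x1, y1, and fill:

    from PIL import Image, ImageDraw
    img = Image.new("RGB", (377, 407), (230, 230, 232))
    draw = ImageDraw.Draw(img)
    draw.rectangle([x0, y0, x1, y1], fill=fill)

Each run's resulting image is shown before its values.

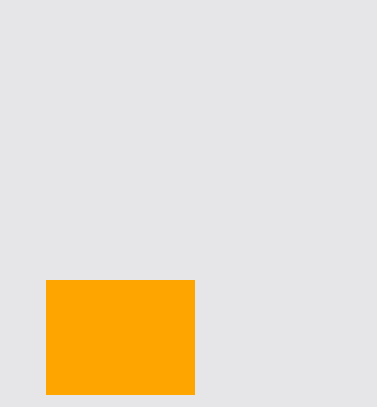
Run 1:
x0 = 46, y0 = 280, x1 = 194, y1 = 394, fill = 'orange'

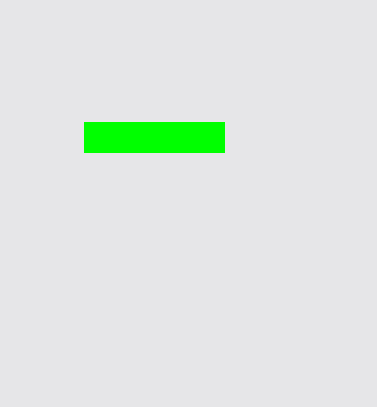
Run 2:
x0 = 84
y0 = 122
x1 = 224
y1 = 152
fill = 'lime'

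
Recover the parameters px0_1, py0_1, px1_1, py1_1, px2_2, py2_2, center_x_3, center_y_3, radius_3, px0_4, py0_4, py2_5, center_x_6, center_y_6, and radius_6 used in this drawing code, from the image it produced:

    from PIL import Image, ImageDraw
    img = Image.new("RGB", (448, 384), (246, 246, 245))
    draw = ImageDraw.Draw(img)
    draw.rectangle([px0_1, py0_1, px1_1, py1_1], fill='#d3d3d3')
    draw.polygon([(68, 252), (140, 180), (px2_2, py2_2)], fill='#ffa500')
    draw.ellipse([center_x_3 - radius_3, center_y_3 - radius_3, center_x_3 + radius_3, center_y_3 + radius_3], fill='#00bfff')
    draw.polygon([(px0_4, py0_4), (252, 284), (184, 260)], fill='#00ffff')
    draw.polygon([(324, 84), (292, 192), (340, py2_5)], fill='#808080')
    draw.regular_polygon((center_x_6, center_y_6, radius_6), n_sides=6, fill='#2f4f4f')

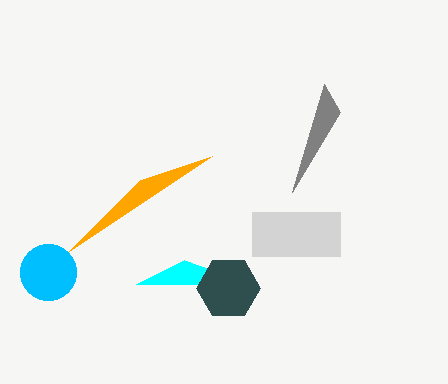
px0_1 = 252
py0_1 = 212
px1_1 = 340
py1_1 = 256
px2_2 = 212
py2_2 = 156
center_x_3 = 48
center_y_3 = 272
radius_3 = 28
px0_4 = 136
py0_4 = 284
py2_5 = 112
center_x_6 = 228
center_y_6 = 288
radius_6 = 32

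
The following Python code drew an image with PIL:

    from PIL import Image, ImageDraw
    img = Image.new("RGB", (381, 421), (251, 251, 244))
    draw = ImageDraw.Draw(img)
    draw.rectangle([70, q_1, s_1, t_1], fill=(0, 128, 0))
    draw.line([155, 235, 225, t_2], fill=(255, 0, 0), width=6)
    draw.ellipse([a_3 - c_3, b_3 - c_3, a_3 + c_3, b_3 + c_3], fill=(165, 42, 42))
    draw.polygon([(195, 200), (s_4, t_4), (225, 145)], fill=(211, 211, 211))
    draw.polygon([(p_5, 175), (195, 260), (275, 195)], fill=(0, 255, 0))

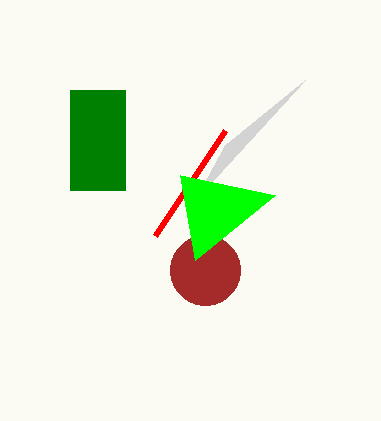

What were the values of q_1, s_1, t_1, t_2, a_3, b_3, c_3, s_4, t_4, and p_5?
q_1 = 90; s_1 = 125; t_1 = 190; t_2 = 130; a_3 = 205; b_3 = 270; c_3 = 35; s_4 = 305; t_4 = 80; p_5 = 180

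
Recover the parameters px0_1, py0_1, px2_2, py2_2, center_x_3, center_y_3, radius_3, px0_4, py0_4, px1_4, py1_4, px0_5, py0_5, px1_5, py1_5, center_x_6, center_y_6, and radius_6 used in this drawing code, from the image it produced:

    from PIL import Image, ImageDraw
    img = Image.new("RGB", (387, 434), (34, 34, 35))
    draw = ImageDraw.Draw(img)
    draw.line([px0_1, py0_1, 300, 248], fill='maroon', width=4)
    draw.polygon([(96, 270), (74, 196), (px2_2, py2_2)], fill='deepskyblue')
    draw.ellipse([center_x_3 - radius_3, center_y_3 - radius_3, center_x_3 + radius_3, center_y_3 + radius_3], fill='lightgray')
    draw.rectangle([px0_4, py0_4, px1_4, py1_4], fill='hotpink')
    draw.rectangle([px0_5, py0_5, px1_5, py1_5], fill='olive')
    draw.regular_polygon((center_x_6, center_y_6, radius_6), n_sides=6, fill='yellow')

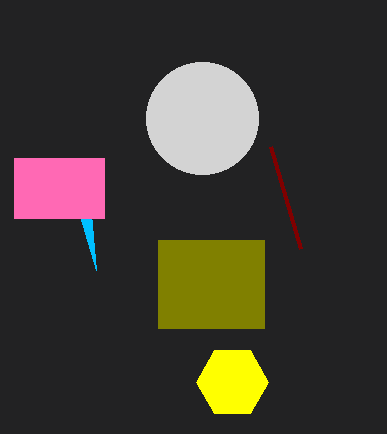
px0_1 = 270; py0_1 = 146; px2_2 = 86; py2_2 = 158; center_x_3 = 202; center_y_3 = 118; radius_3 = 56; px0_4 = 14; py0_4 = 158; px1_4 = 104; py1_4 = 218; px0_5 = 158; py0_5 = 240; px1_5 = 264; py1_5 = 328; center_x_6 = 232; center_y_6 = 382; radius_6 = 36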